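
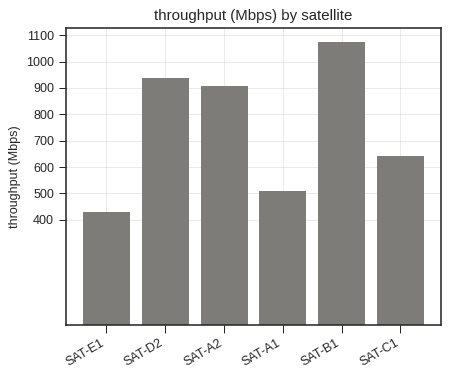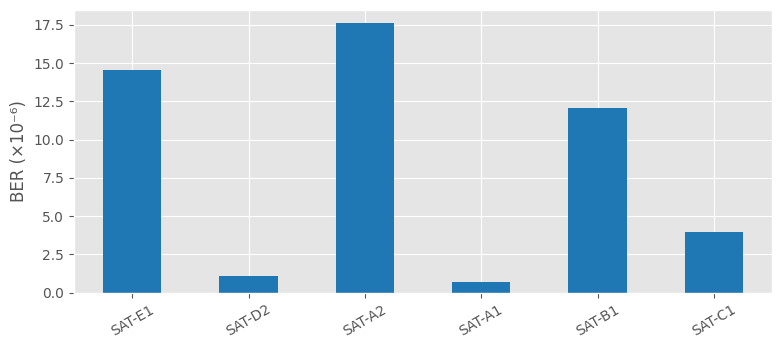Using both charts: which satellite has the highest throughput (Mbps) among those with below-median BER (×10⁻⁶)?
Chart 2 median BER (×10⁻⁶) ≈ 8; below-median satellites: SAT-D2, SAT-A1, SAT-C1. Among those, SAT-D2 has the highest throughput (Mbps) (≈ 900).

SAT-D2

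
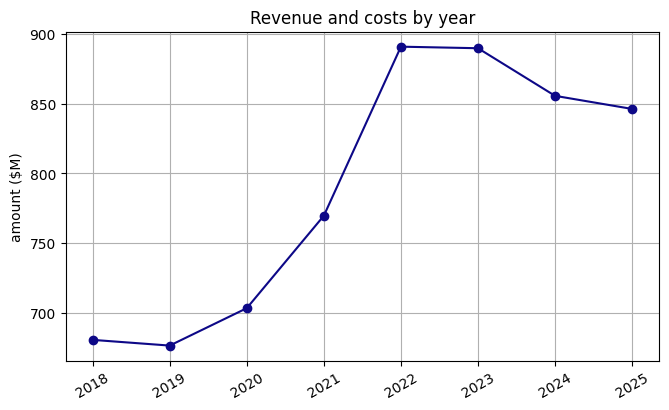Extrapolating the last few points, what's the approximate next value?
≈ 820

Last three: 880, 860, 840 → slope ≈ -20/step → next ≈ 820.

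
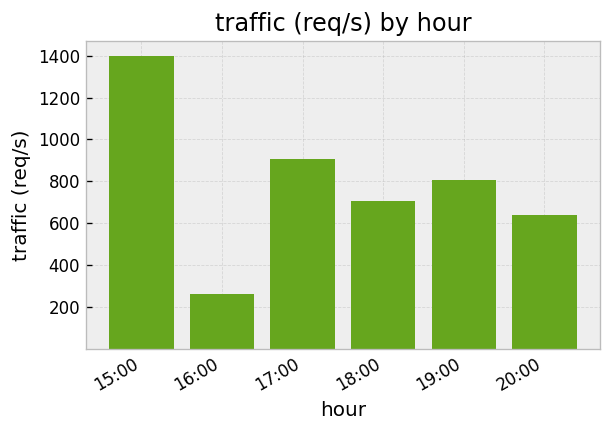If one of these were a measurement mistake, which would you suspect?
15:00 ≈ 1400; the rest sit between ≈ 200 and ≈ 1000.

15:00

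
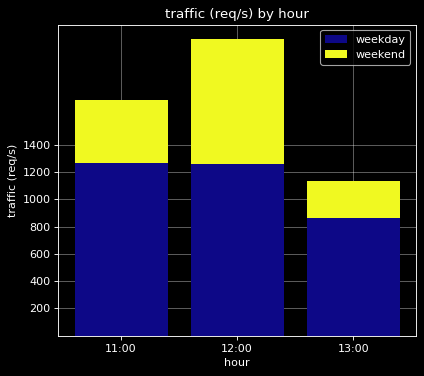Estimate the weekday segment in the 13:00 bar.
weekday top ≈ 800, bottom ≈ 0; segment ≈ 800.

≈ 800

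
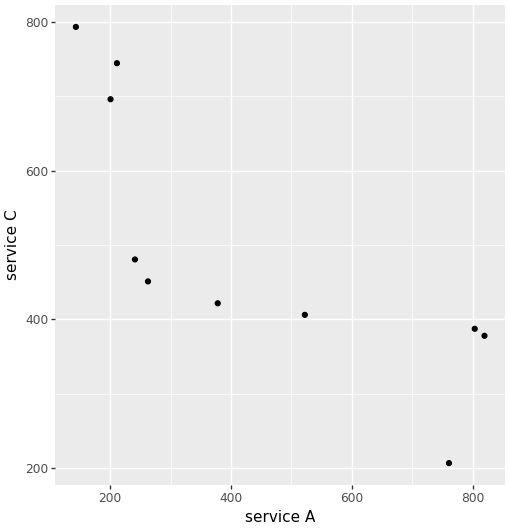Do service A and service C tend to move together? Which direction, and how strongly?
Points are negatively correlated; strong (|r| ≈ 0.8).

negative, strong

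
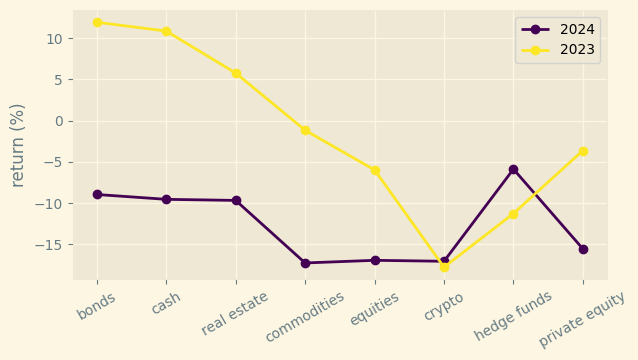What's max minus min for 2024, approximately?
Max hedge funds ≈ -5, min commodities ≈ -15; range ≈ 10.

≈ 10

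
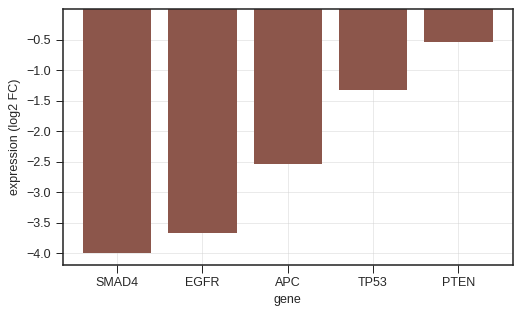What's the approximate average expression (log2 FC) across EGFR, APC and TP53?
≈ -2.5

(-3.5 + -2.5 + -1.5) / 3 ≈ -2.5.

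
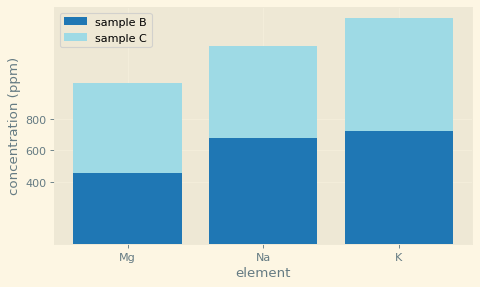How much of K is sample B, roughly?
sample B top ≈ 800, bottom ≈ 0; segment ≈ 800.

≈ 800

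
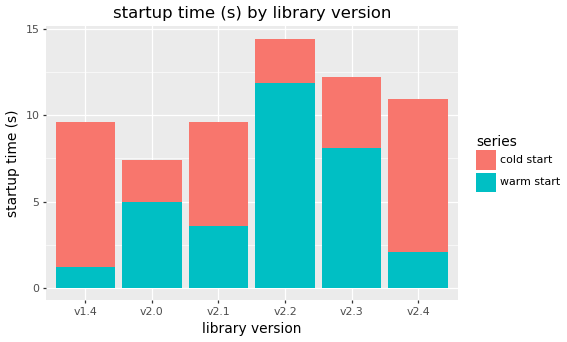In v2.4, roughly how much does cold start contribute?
≈ 8

cold start top ≈ 10, bottom ≈ 2; segment ≈ 8.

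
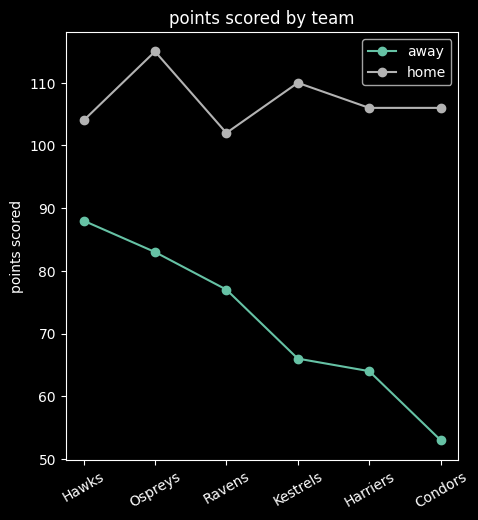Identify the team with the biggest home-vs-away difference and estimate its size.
Condors: home ≈ 110, away ≈ 50 → gap ≈ 60. Next-largest (Kestrels) is only ≈ 40.

Condors, ≈ 60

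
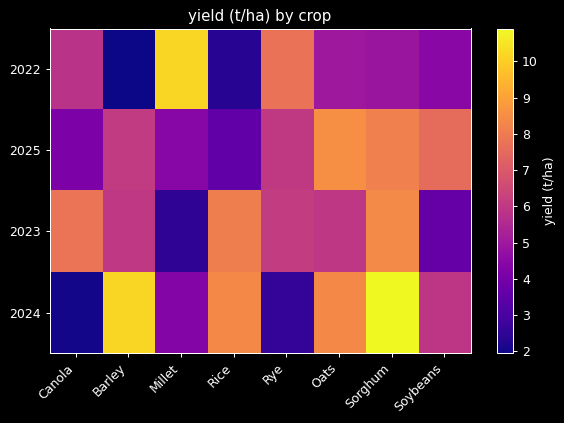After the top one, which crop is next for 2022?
Top 3 for 2022: Millet ≈ 10, Rye ≈ 8, Canola ≈ 6.

Rye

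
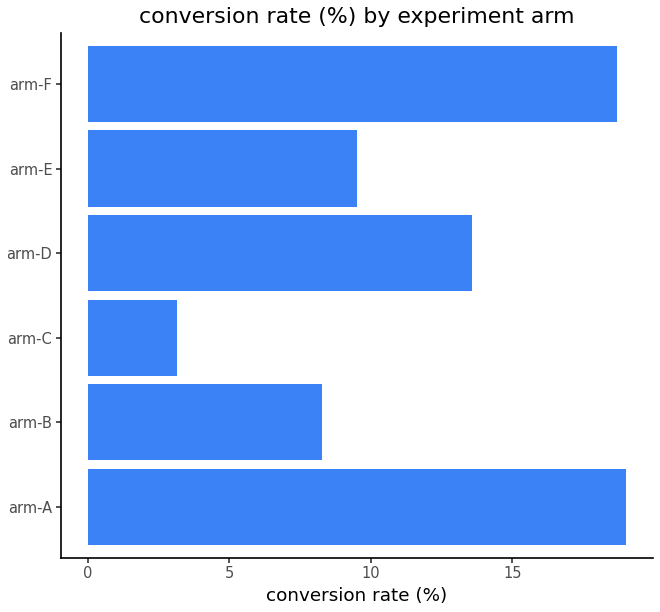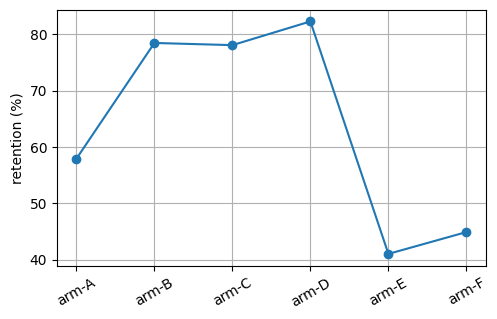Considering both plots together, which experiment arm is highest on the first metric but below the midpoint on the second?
Chart 2 median retention (%) ≈ 70; below-median experiment arms: arm-A, arm-E, arm-F. Among those, arm-A has the highest conversion rate (%) (≈ 20).

arm-A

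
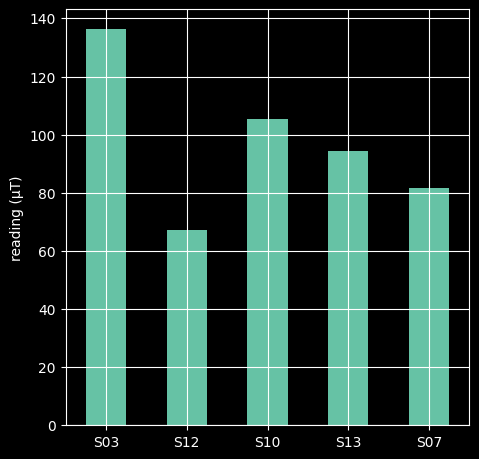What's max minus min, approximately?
Max S03 ≈ 140, min S12 ≈ 60; range ≈ 80.

≈ 80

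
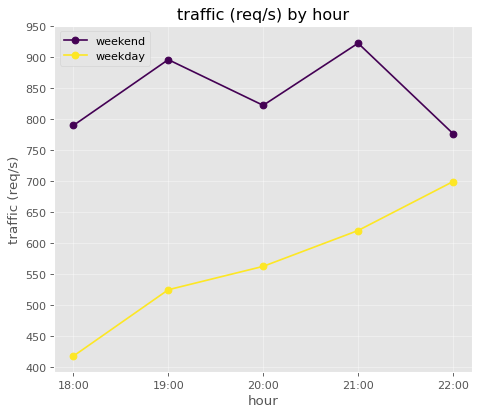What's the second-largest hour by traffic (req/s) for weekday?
Top 3 for weekday: 22:00 ≈ 700, 21:00 ≈ 600, 20:00 ≈ 550.

21:00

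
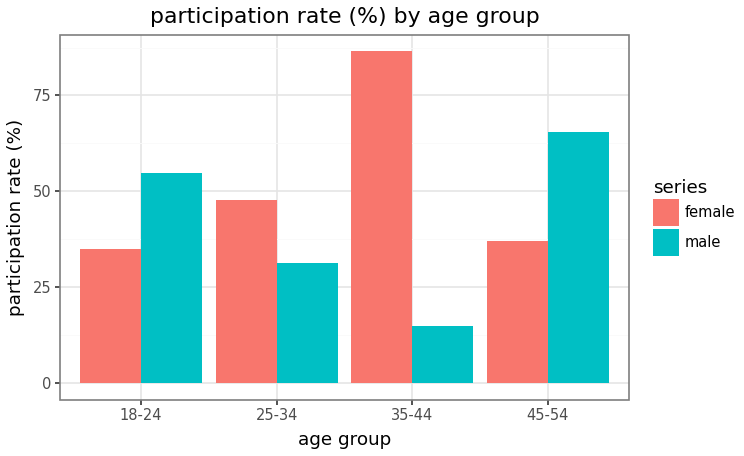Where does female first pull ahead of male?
25-34

18-24: female ≈ 40 vs male ≈ 50 (not yet); 25-34: female ≈ 50 vs male ≈ 30 (first crossover).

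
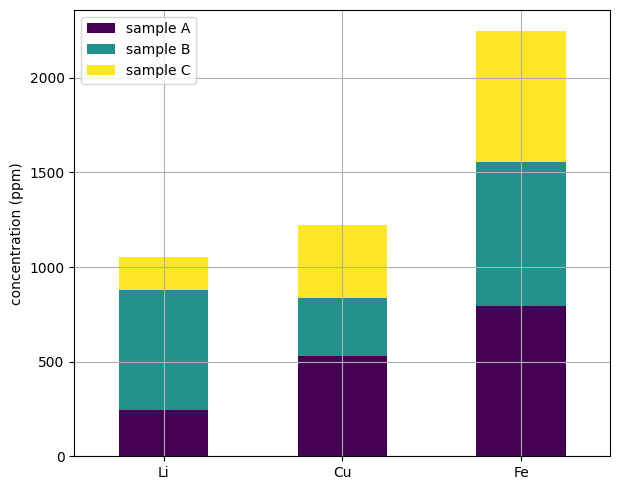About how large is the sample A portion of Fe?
sample A top ≈ 800, bottom ≈ 0; segment ≈ 800.

≈ 800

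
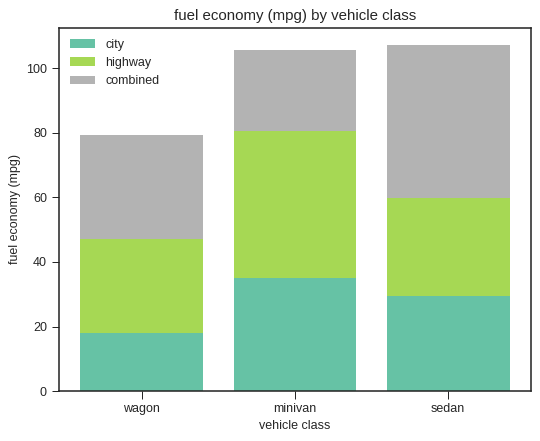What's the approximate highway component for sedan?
≈ 30

highway top ≈ 60, bottom ≈ 30; segment ≈ 30.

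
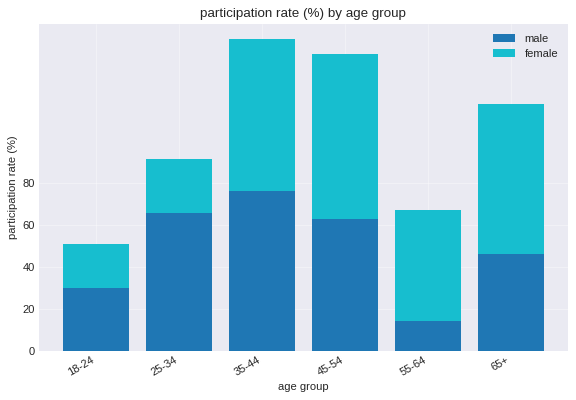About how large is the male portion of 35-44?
male top ≈ 80, bottom ≈ 0; segment ≈ 80.

≈ 80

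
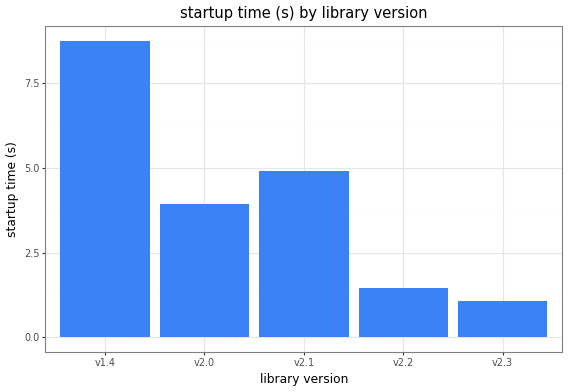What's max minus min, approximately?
≈ 8

Max v1.4 ≈ 9, min v2.3 ≈ 1; range ≈ 8.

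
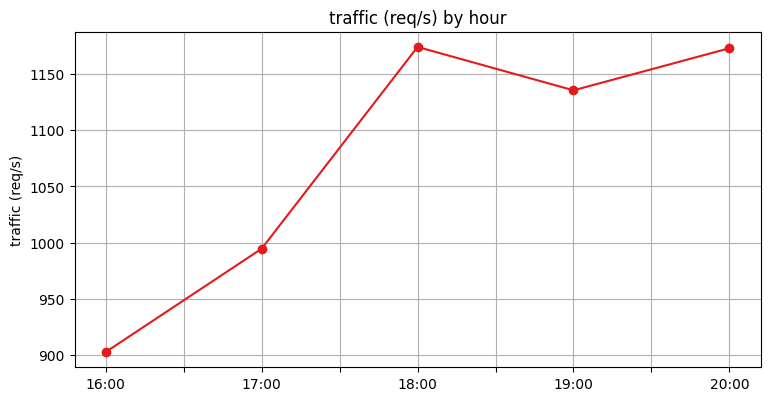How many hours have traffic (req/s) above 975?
4

Above 975: 17:00, 18:00, 19:00, 20:00.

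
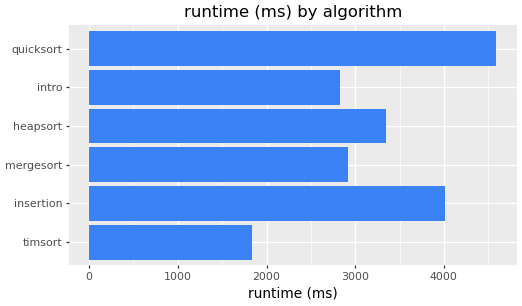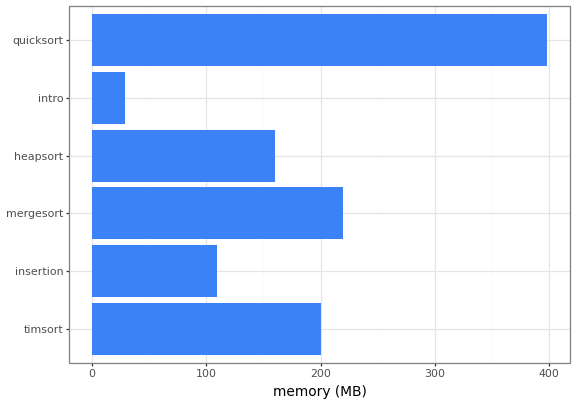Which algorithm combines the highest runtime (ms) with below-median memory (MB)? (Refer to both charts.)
insertion

Chart 2 median memory (MB) ≈ 200; below-median algorithms: insertion, heapsort, intro. Among those, insertion has the highest runtime (ms) (≈ 4000).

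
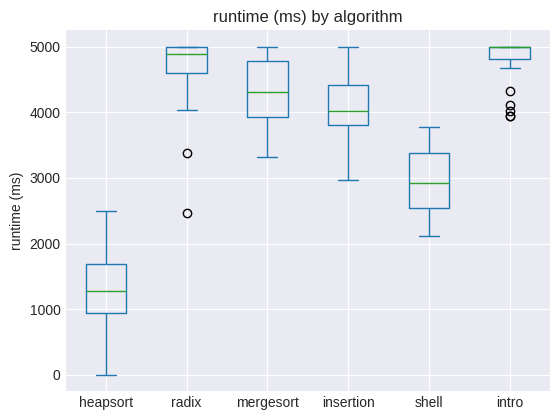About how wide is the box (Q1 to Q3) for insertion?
Q3 ≈ 4500, Q1 ≈ 4000; IQR ≈ 500.

≈ 500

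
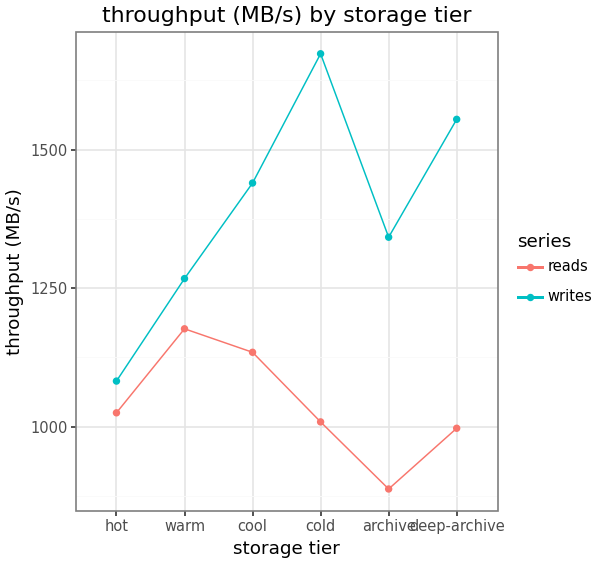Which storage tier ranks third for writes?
Top 4 for writes: cold ≈ 1700, deep-archive ≈ 1600, cool ≈ 1400, archive ≈ 1300.

cool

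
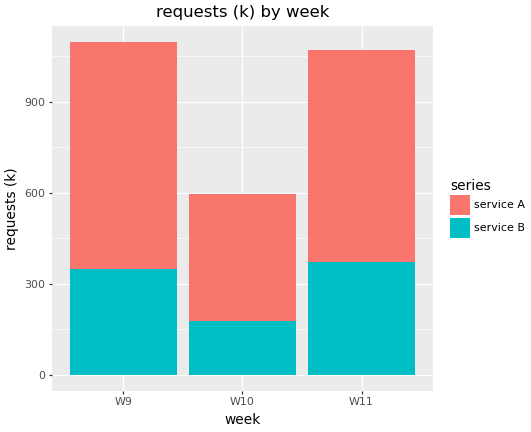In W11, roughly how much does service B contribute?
≈ 400

service B top ≈ 400, bottom ≈ 0; segment ≈ 400.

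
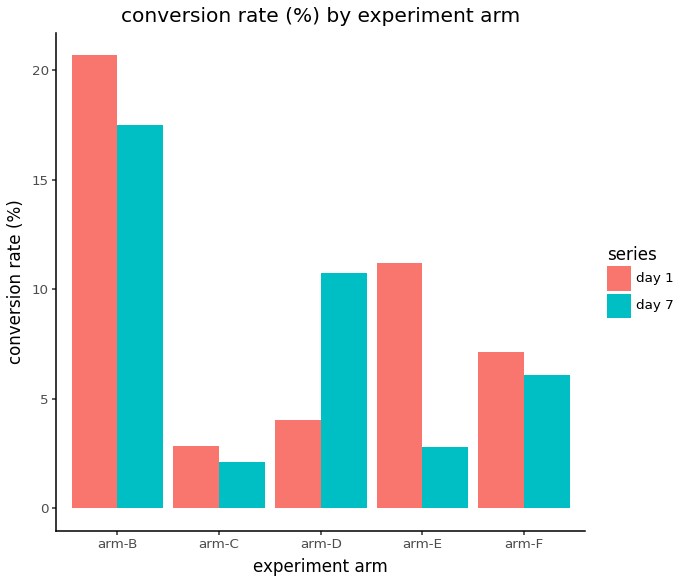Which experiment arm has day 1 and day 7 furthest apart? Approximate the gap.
arm-E, ≈ 10 %

arm-E: day 1 ≈ 12, day 7 ≈ 2 → gap ≈ 10. Next-largest (arm-D) is only ≈ 6.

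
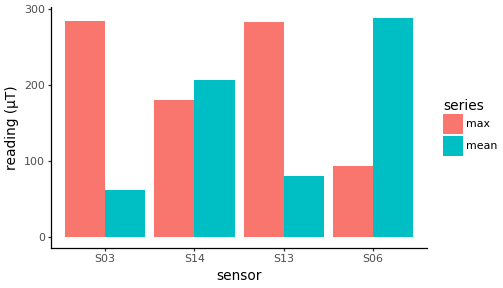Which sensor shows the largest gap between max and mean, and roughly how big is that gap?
S03: max ≈ 275, mean ≈ 50 → gap ≈ 225. Next-largest (S13) is only ≈ 200.

S03, ≈ 225 µT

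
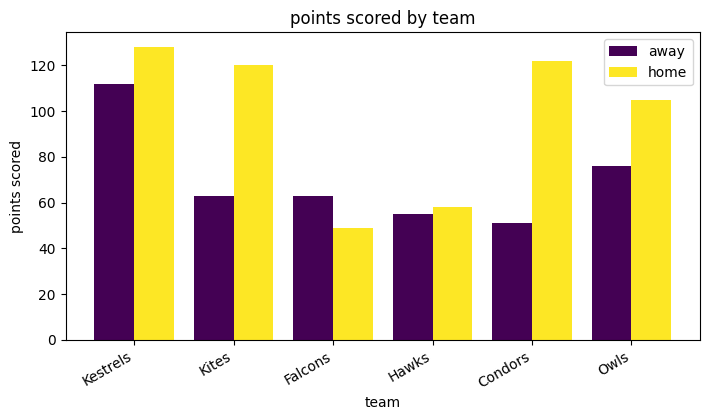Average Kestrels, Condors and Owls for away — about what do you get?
(120 + 60 + 80) / 3 ≈ 87.

≈ 87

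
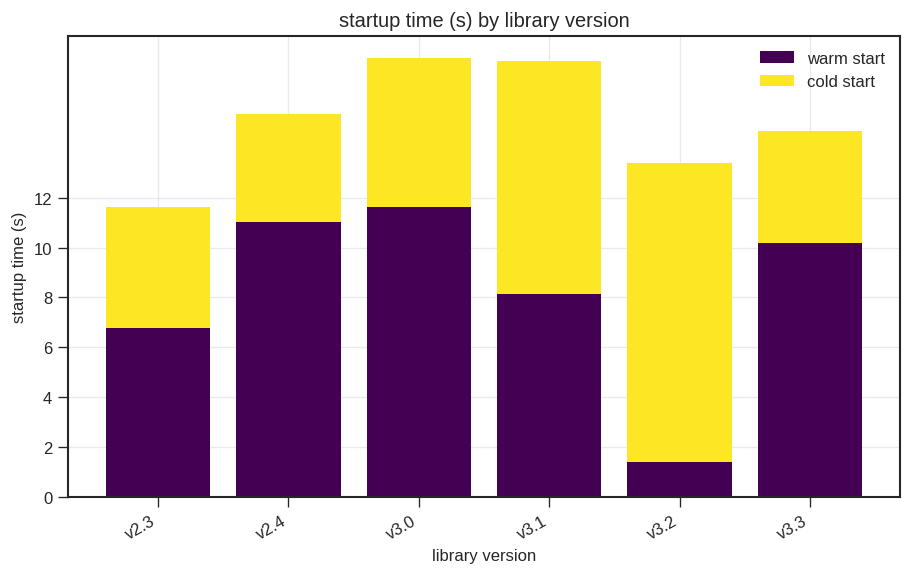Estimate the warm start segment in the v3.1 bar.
≈ 8

warm start top ≈ 8, bottom ≈ 0; segment ≈ 8.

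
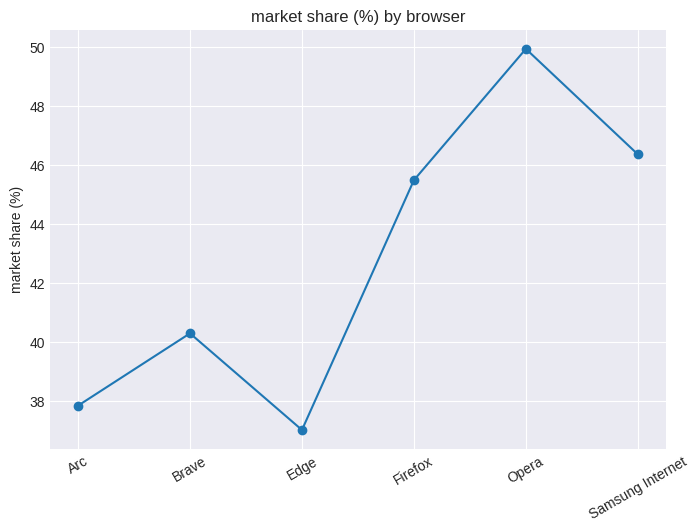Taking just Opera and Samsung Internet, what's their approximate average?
≈ 48

(50 + 46) / 2 ≈ 48.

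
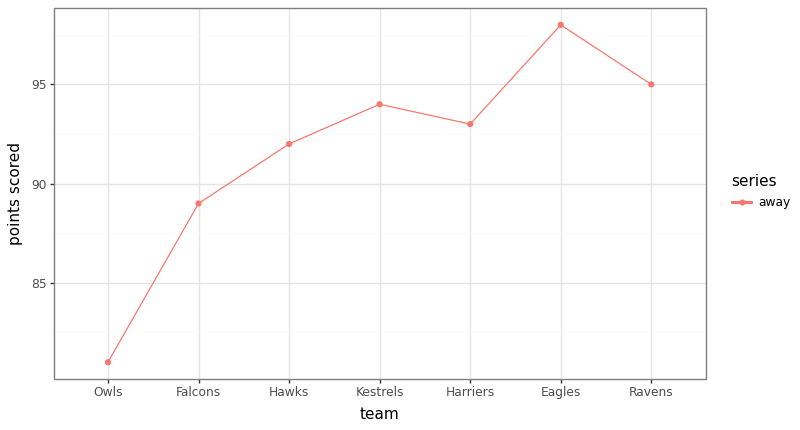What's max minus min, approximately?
≈ 18

Max Eagles ≈ 98, min Owls ≈ 80; range ≈ 18.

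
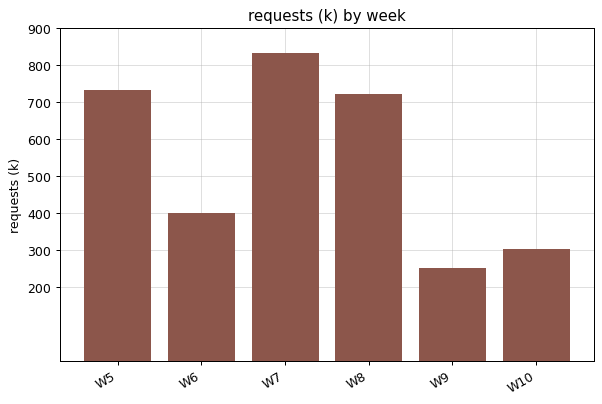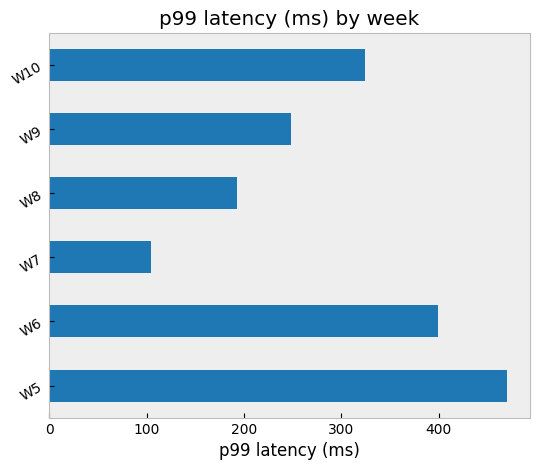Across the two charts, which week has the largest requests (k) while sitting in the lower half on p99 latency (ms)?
W7

Chart 2 median p99 latency (ms) ≈ 300; below-median weeks: W7, W8, W9. Among those, W7 has the highest requests (k) (≈ 800).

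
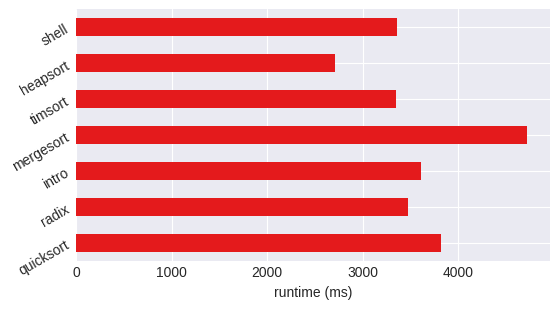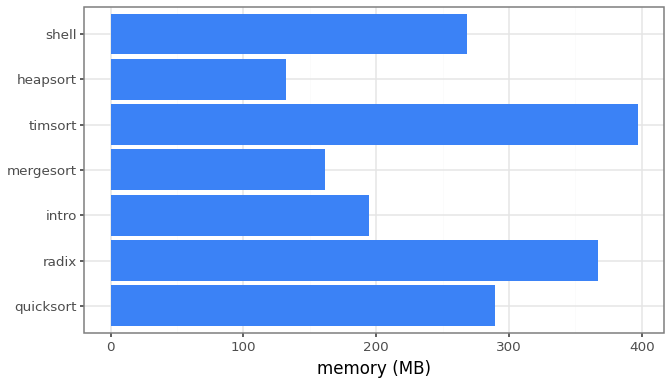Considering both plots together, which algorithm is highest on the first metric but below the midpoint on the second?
Chart 2 median memory (MB) ≈ 250; below-median algorithms: intro, mergesort, heapsort. Among those, mergesort has the highest runtime (ms) (≈ 4500).

mergesort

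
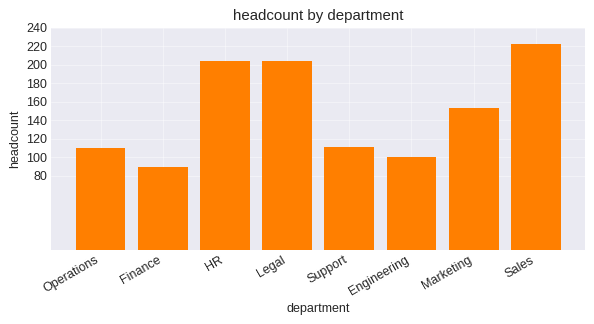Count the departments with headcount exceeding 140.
4

Above 140: HR, Legal, Marketing, Sales.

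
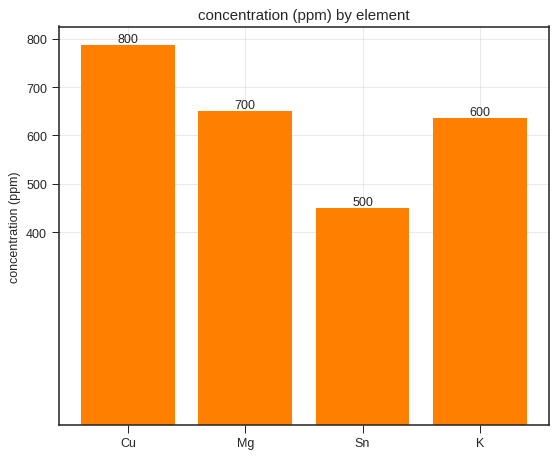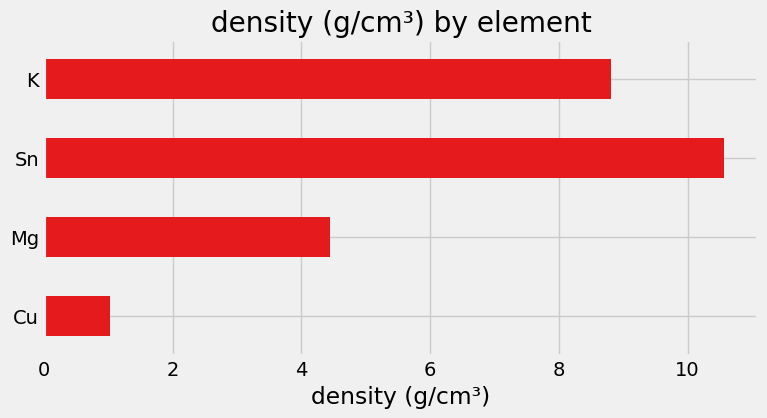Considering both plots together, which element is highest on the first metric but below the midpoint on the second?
Cu

Chart 2 median density (g/cm³) ≈ 7; below-median elements: Cu, Mg. Among those, Cu has the highest concentration (ppm) (≈ 800).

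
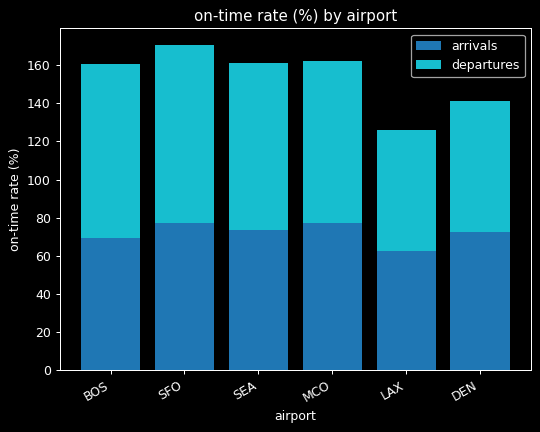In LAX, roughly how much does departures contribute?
≈ 60

departures top ≈ 120, bottom ≈ 60; segment ≈ 60.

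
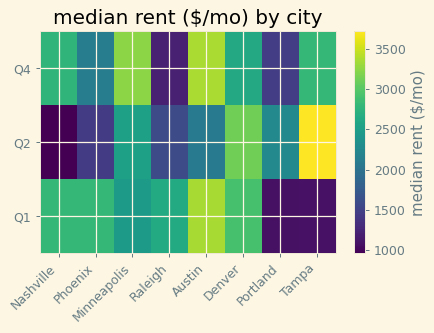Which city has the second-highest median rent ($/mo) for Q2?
Denver

Top 3 for Q2: Tampa ≈ 3500, Denver ≈ 3000, Minneapolis ≈ 2500.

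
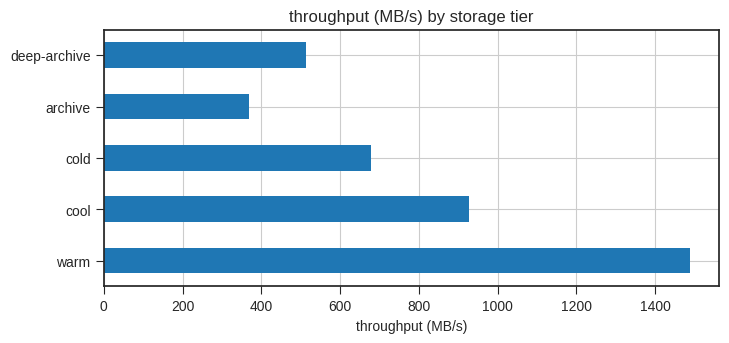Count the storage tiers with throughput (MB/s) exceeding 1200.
Above 1200: warm.

1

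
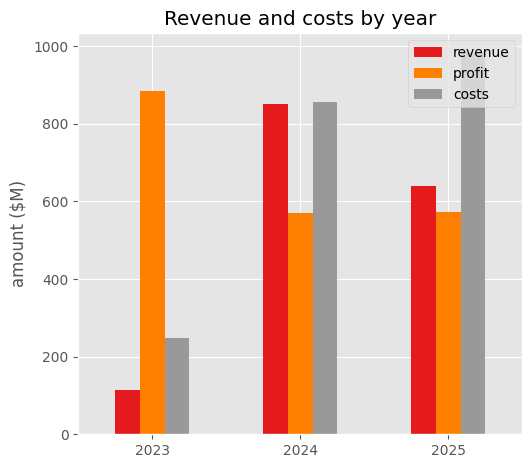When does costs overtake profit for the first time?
2023: costs ≈ 200 vs profit ≈ 900 (not yet); 2024: costs ≈ 900 vs profit ≈ 600 (first crossover).

2024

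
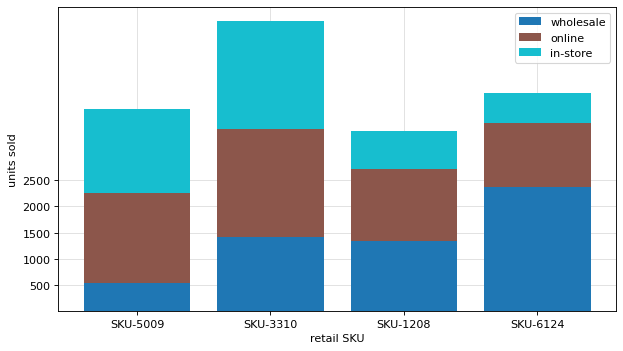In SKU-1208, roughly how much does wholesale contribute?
wholesale top ≈ 1500, bottom ≈ 0; segment ≈ 1500.

≈ 1500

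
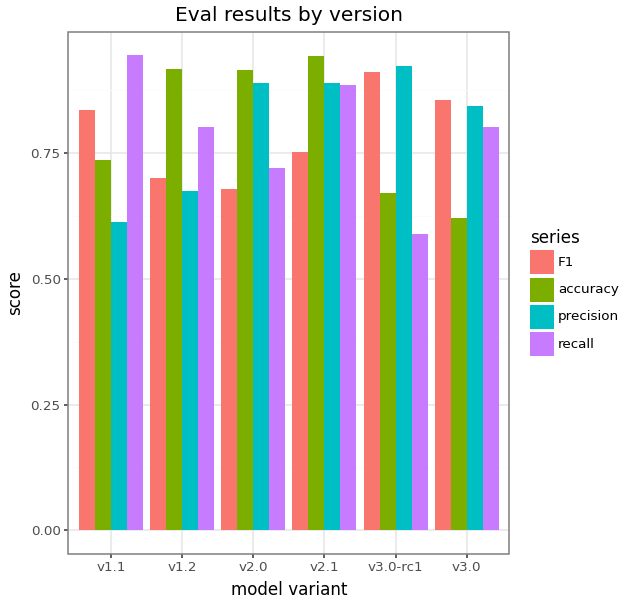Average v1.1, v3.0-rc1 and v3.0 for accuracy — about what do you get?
(0.7 + 0.7 + 0.6) / 3 ≈ 0.67.

≈ 0.67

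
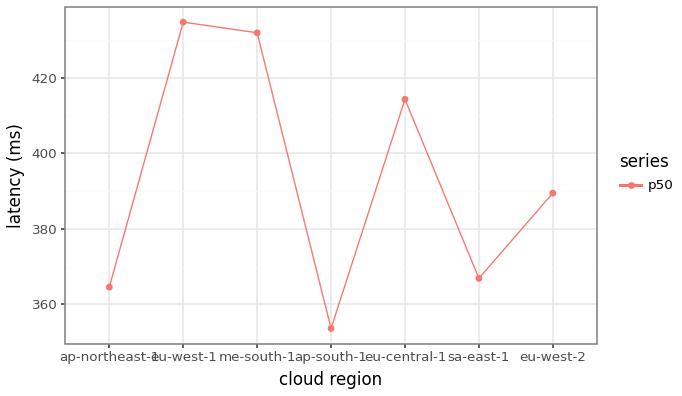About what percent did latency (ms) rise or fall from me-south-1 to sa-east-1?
≈ -14%

me-south-1 ≈ 430, sa-east-1 ≈ 370; (370 − 430) / 430 ≈ -14%.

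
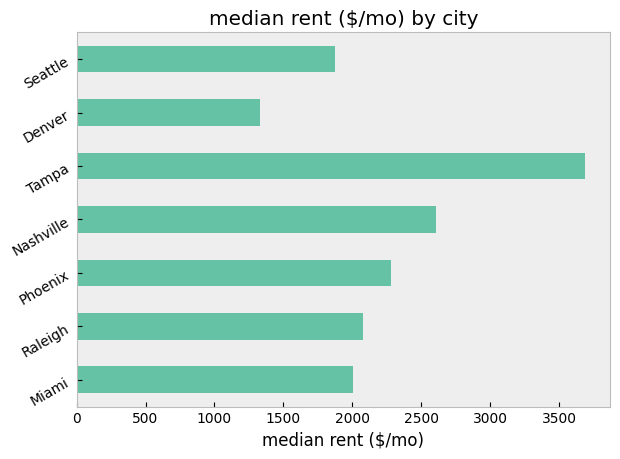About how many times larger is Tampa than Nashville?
≈ 1.4×

Tampa ≈ 3500, Nashville ≈ 2500; 3500/2500 ≈ 1.4.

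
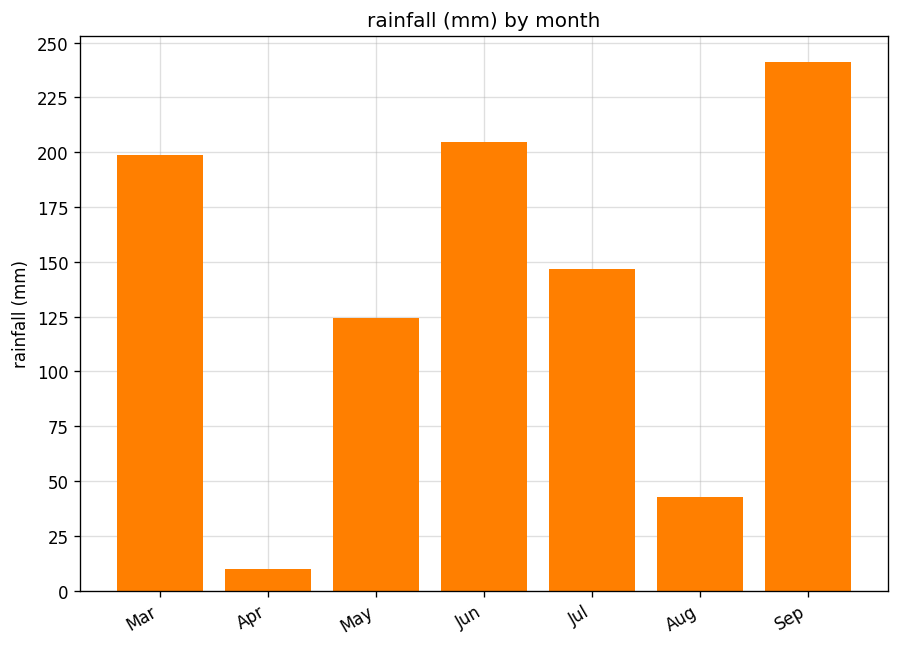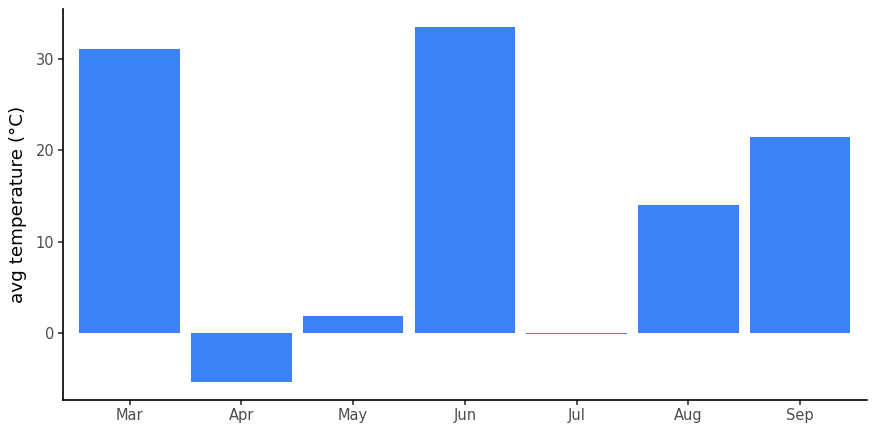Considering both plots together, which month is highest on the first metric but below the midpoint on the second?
Chart 2 median avg temperature (°C) ≈ 15; below-median months: Apr, May, Jul. Among those, Jul has the highest rainfall (mm) (≈ 150).

Jul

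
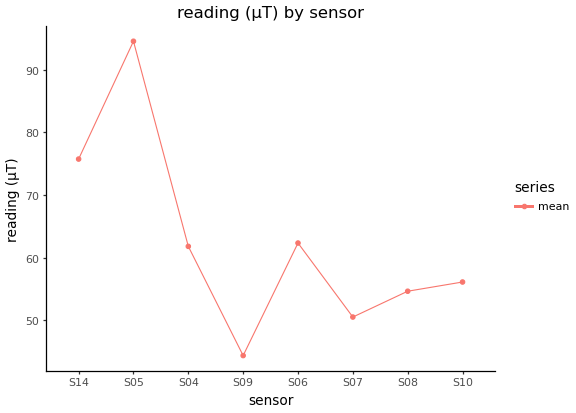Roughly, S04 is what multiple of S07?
≈ 1.2×

S04 ≈ 60, S07 ≈ 50; 60/50 ≈ 1.2.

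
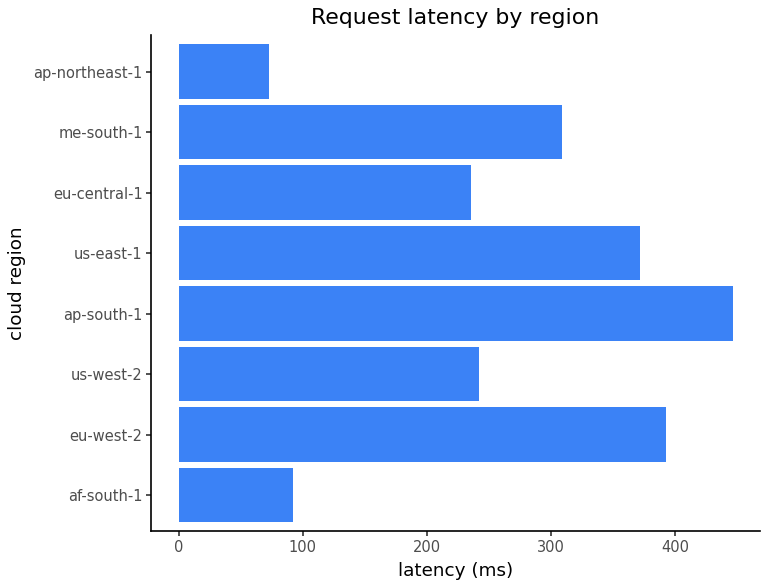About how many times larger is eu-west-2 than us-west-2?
≈ 1.6×

eu-west-2 ≈ 400, us-west-2 ≈ 250; 400/250 ≈ 1.6.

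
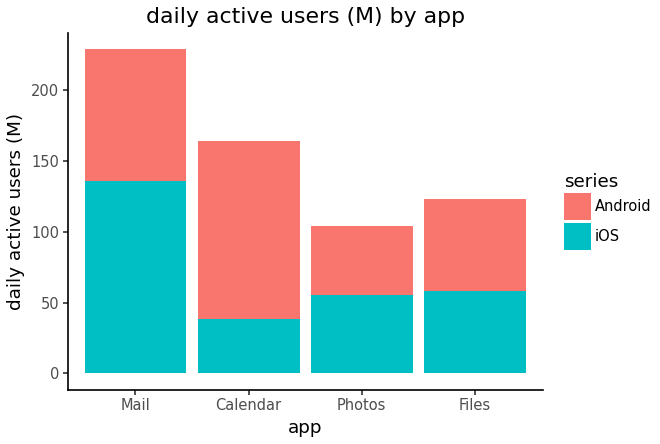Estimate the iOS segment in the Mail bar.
iOS top ≈ 140, bottom ≈ 0; segment ≈ 140.

≈ 140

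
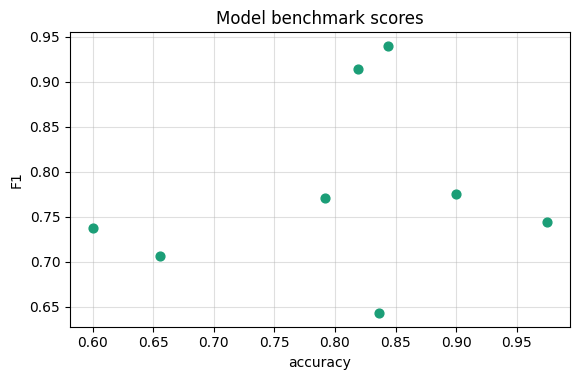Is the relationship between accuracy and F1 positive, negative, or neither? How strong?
Points are roughly uncorrelated; weak (|r| ≈ 0.2).

no clear correlation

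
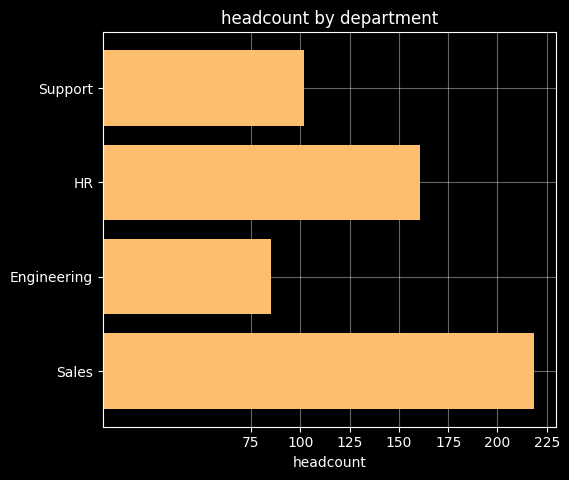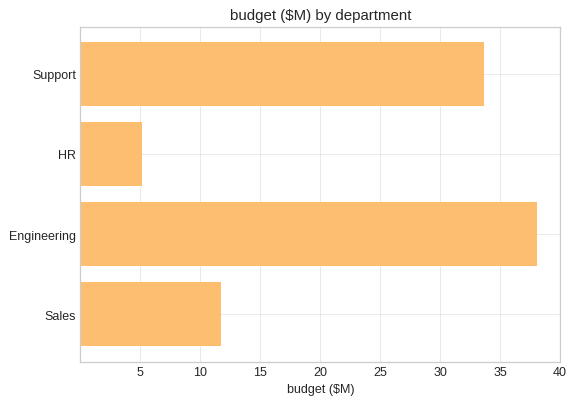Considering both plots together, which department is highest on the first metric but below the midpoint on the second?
Sales

Chart 2 median budget ($M) ≈ 25; below-median departments: HR, Sales. Among those, Sales has the highest headcount (≈ 225).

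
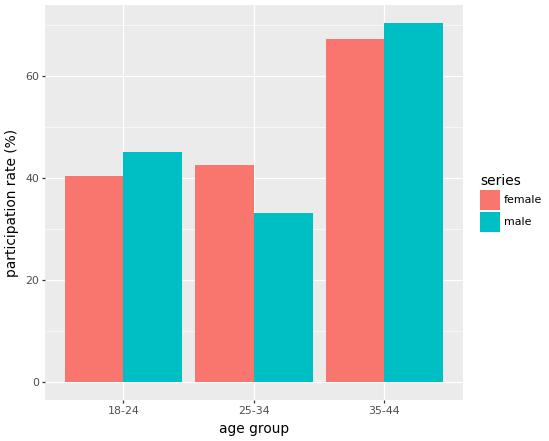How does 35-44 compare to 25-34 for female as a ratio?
35-44 ≈ 70, 25-34 ≈ 40; 70/40 ≈ 1.75.

≈ 1.75×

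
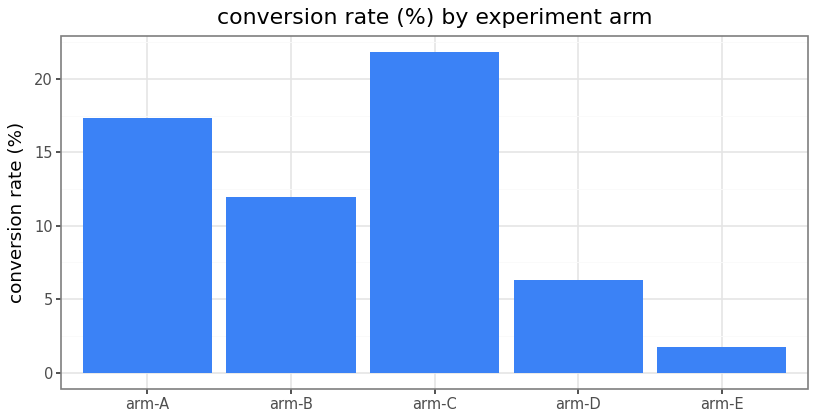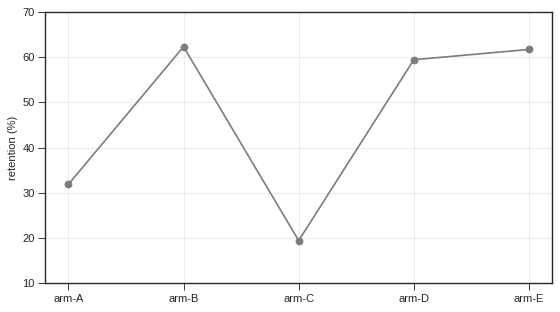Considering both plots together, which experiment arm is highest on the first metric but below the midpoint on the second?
Chart 2 median retention (%) ≈ 60; below-median experiment arms: arm-A, arm-C. Among those, arm-C has the highest conversion rate (%) (≈ 22).

arm-C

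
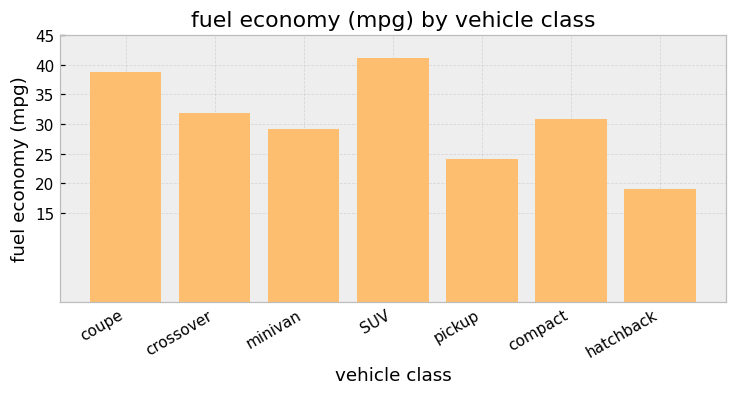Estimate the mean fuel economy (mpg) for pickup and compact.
≈ 28

(25 + 30) / 2 ≈ 28.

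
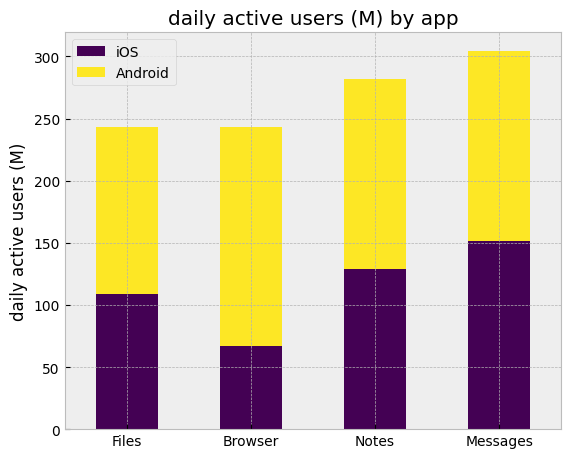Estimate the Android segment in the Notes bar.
≈ 150

Android top ≈ 300, bottom ≈ 150; segment ≈ 150.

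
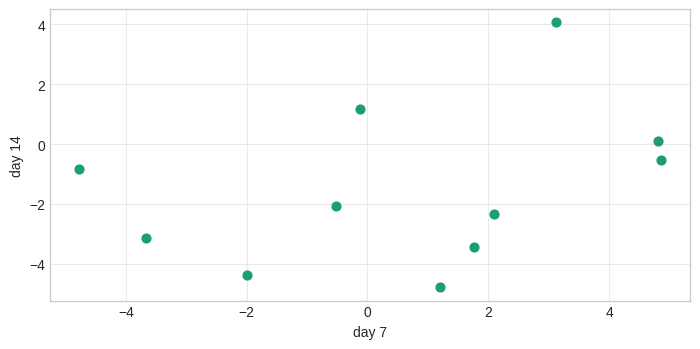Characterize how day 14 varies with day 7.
positive, weak

Points are positively correlated; weak (|r| ≈ 0.3).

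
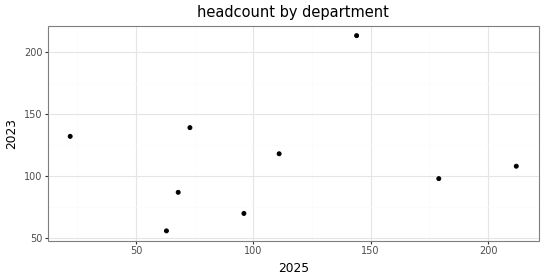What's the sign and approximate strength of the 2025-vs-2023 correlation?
Points are roughly uncorrelated; weak (|r| ≈ 0.2).

no clear correlation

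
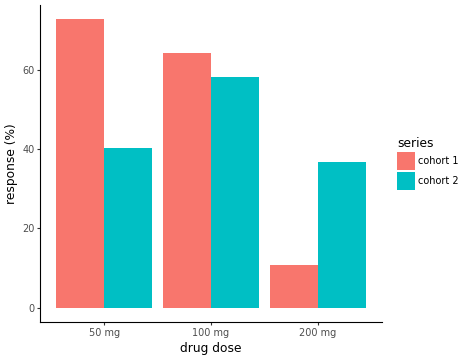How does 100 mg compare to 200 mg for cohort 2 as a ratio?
100 mg ≈ 60, 200 mg ≈ 40; 60/40 ≈ 1.5.

≈ 1.5×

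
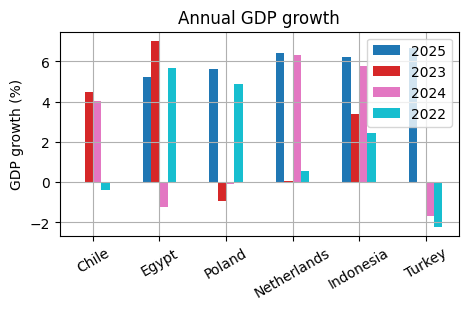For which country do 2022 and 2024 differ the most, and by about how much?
Egypt, ≈ 7 %

Egypt: 2022 ≈ 6, 2024 ≈ -1 → gap ≈ 7. Next-largest (Netherlands) is only ≈ 5.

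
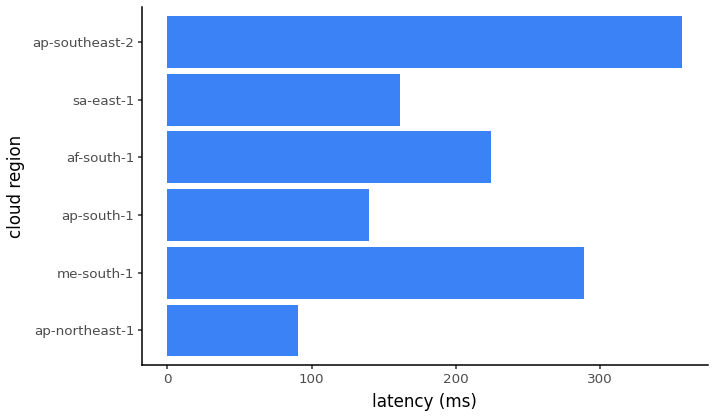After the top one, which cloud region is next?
me-south-1

Top 3: ap-southeast-2 ≈ 350, me-south-1 ≈ 300, af-south-1 ≈ 200.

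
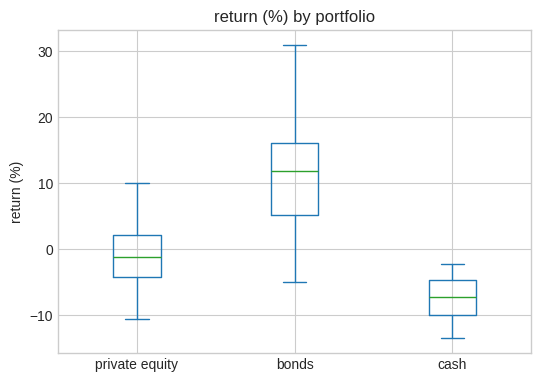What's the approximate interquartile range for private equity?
Q3 ≈ 2, Q1 ≈ -4; IQR ≈ 6.

≈ 6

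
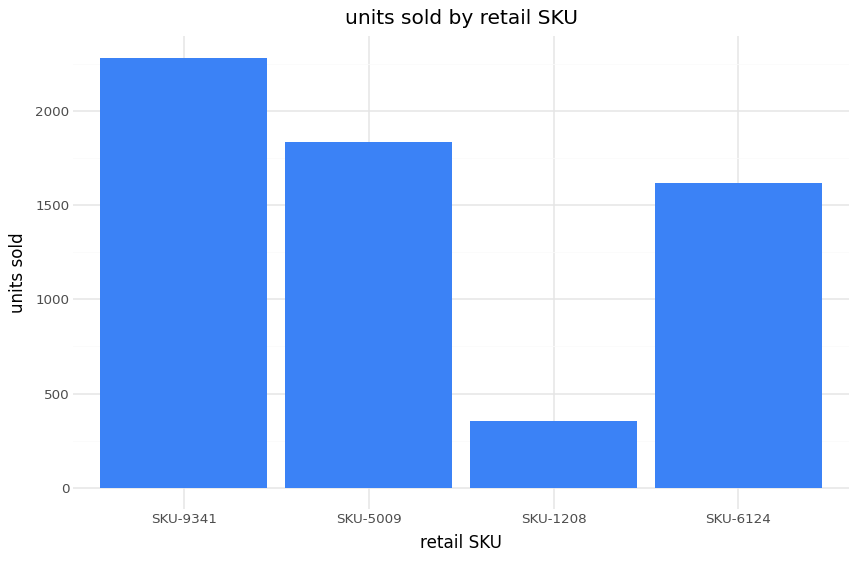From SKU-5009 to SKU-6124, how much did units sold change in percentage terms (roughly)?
SKU-5009 ≈ 1800, SKU-6124 ≈ 1600; (1600 − 1800) / 1800 ≈ -11.1%.

≈ -11.1%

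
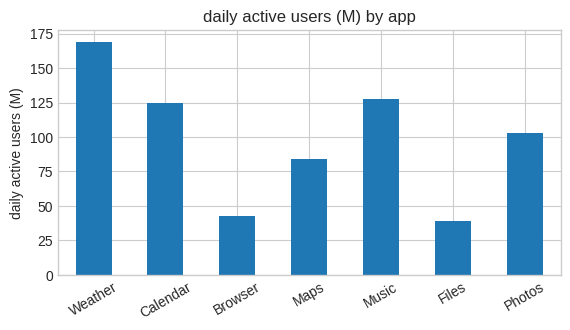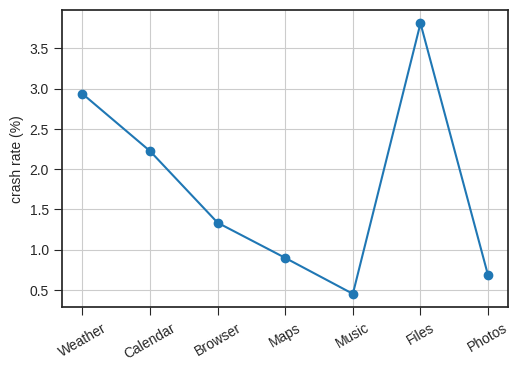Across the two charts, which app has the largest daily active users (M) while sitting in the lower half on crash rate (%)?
Music

Chart 2 median crash rate (%) ≈ 1.5; below-median apps: Maps, Music, Photos. Among those, Music has the highest daily active users (M) (≈ 120).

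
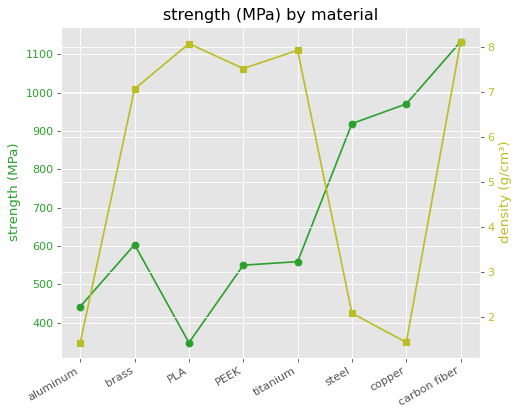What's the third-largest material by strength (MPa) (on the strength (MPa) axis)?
steel

Top 4 (on the strength (MPa) axis): carbon fiber ≈ 1100, copper ≈ 1000, steel ≈ 900, brass ≈ 600.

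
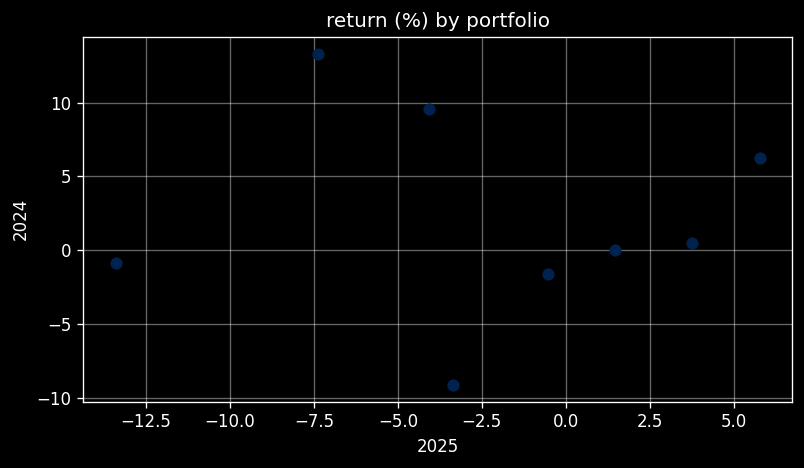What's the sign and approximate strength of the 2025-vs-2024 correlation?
no clear correlation

Points are roughly uncorrelated; weak (|r| ≈ 0.1).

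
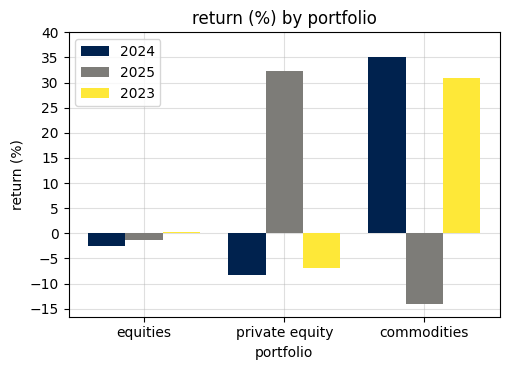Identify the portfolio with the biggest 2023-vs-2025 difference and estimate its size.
commodities: 2023 ≈ 30, 2025 ≈ -15 → gap ≈ 45. Next-largest (private equity) is only ≈ 35.

commodities, ≈ 45 %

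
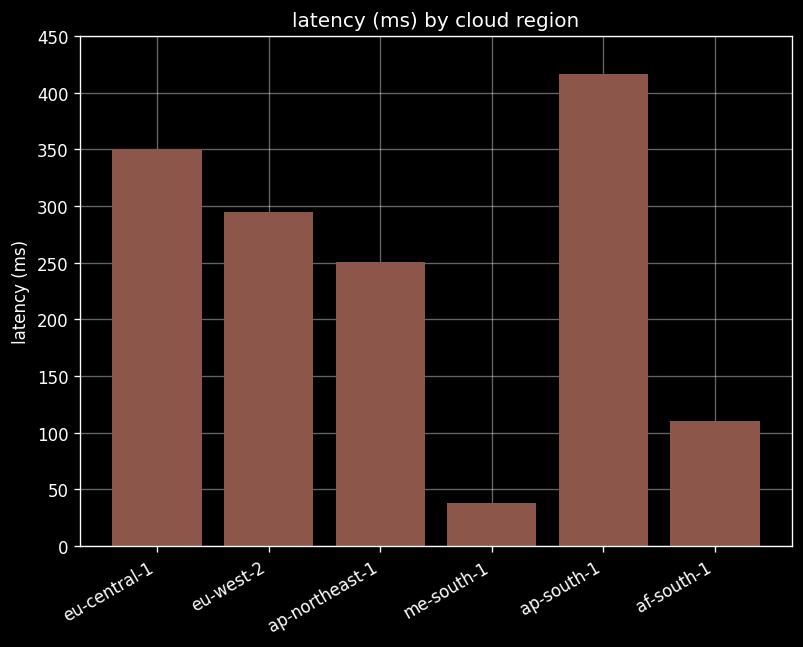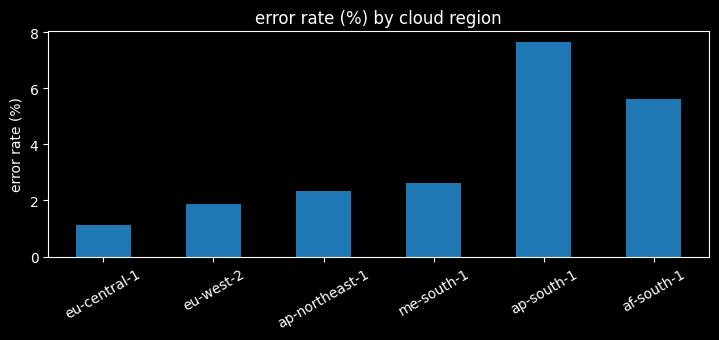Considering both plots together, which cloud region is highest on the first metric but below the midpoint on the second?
Chart 2 median error rate (%) ≈ 2; below-median cloud regions: eu-central-1, eu-west-2, ap-northeast-1. Among those, eu-central-1 has the highest latency (ms) (≈ 350).

eu-central-1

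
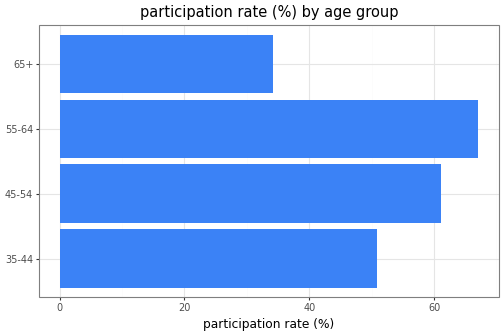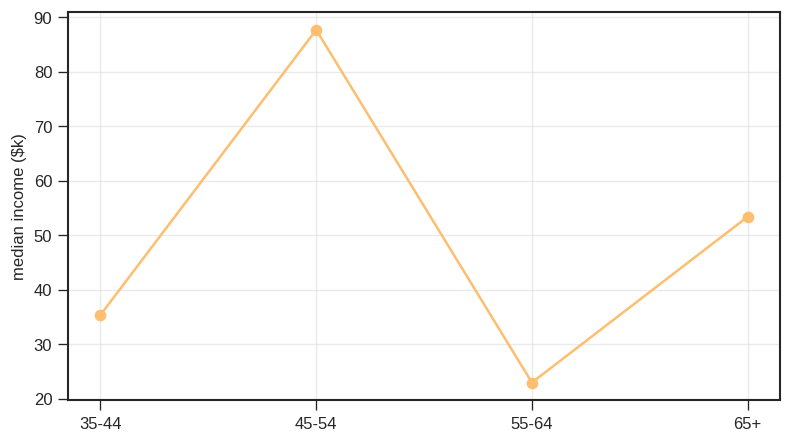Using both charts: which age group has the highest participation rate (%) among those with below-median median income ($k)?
55-64

Chart 2 median median income ($k) ≈ 40; below-median age groups: 35-44, 55-64. Among those, 55-64 has the highest participation rate (%) (≈ 70).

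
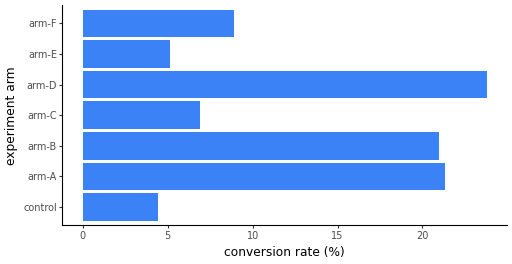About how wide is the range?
≈ 20

Max arm-D ≈ 24, min control ≈ 4; range ≈ 20.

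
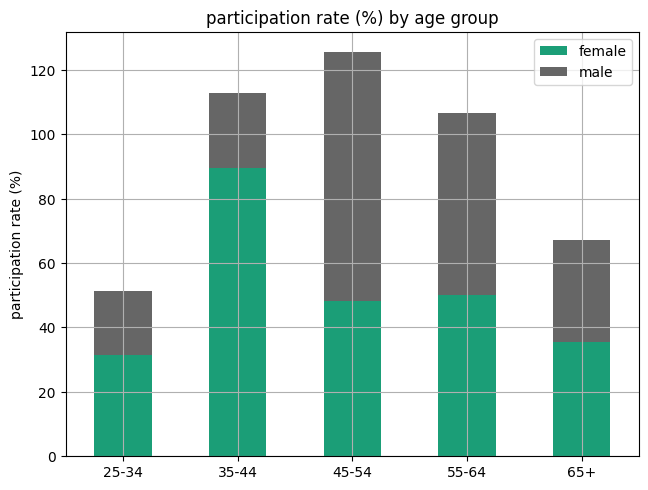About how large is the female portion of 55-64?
female top ≈ 60, bottom ≈ 0; segment ≈ 60.

≈ 60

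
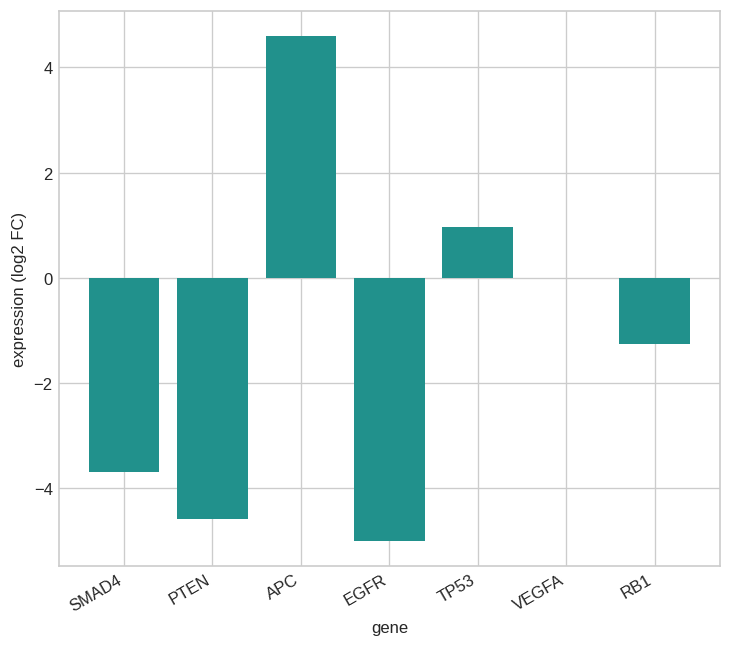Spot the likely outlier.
APC ≈ 5; the rest sit between ≈ -5 and ≈ 1.

APC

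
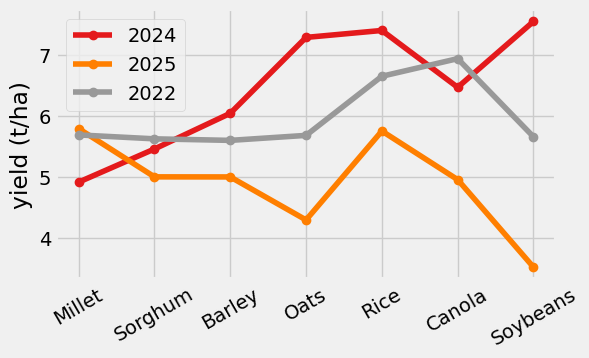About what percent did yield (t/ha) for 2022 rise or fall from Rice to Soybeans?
Rice ≈ 6.5, Soybeans ≈ 5.5; (5.5 − 6.5) / 6.5 ≈ -15.4%.

≈ -15.4%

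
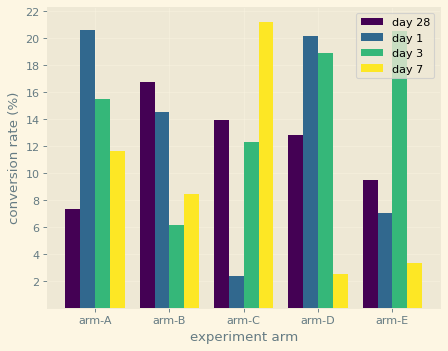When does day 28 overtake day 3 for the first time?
arm-B

arm-A: day 28 ≈ 8 vs day 3 ≈ 16 (not yet); arm-B: day 28 ≈ 16 vs day 3 ≈ 6 (first crossover).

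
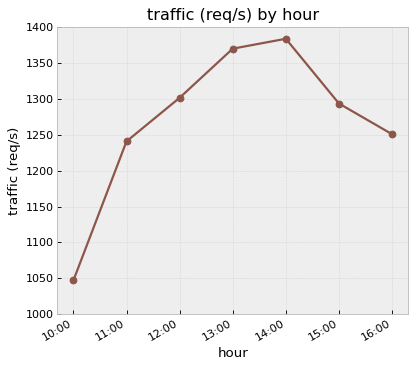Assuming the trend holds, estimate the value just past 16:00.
Last three: 1400, 1300, 1250 → slope ≈ -75/step → next ≈ 1175.

≈ 1175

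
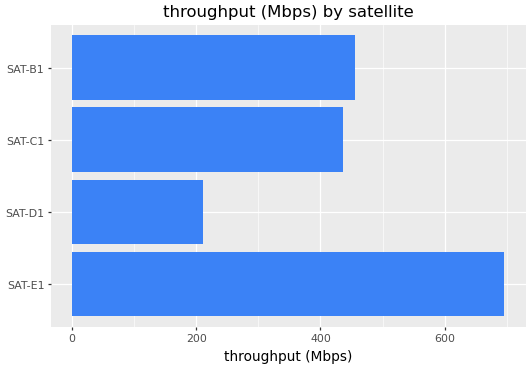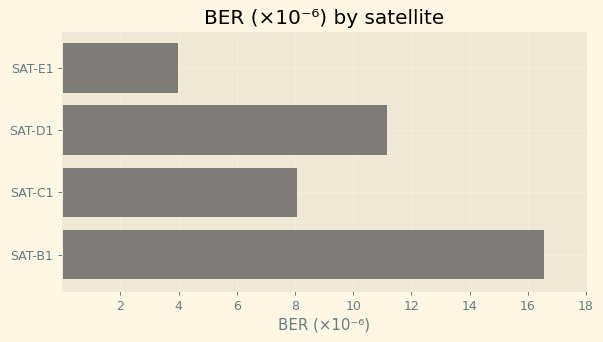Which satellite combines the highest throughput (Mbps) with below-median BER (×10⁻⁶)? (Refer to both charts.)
Chart 2 median BER (×10⁻⁶) ≈ 10; below-median satellites: SAT-E1, SAT-C1. Among those, SAT-E1 has the highest throughput (Mbps) (≈ 700).

SAT-E1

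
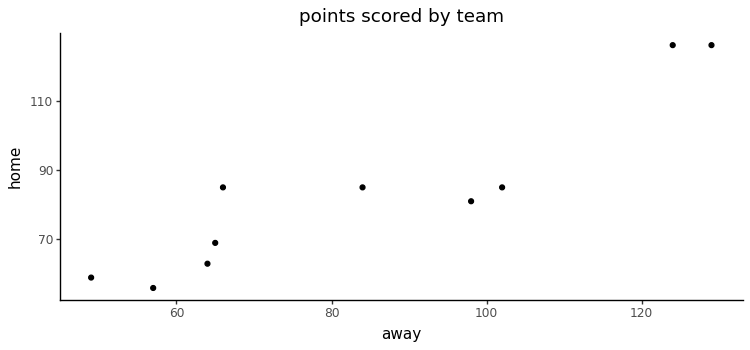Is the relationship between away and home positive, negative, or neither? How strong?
Points are positively correlated; strong (|r| ≈ 0.9).

positive, strong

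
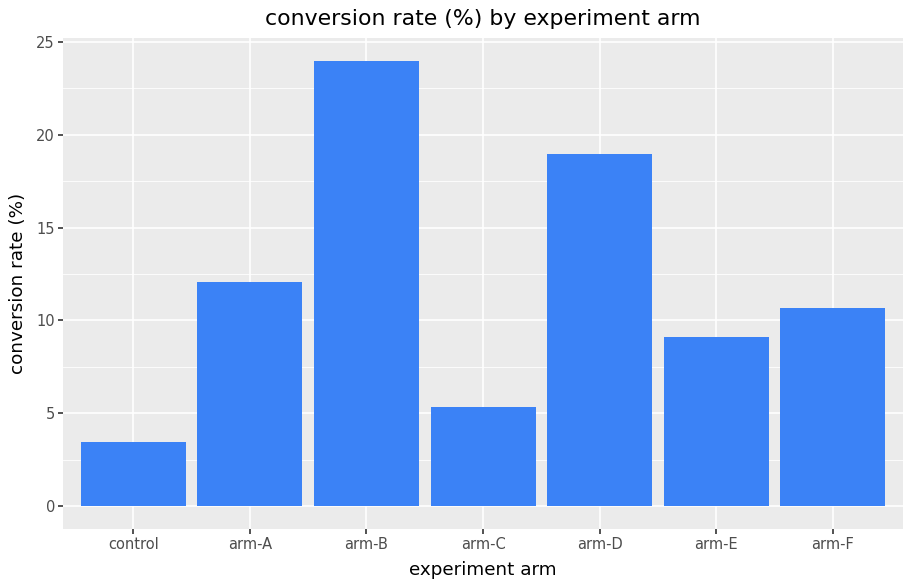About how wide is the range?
Max arm-B ≈ 24, min control ≈ 4; range ≈ 20.

≈ 20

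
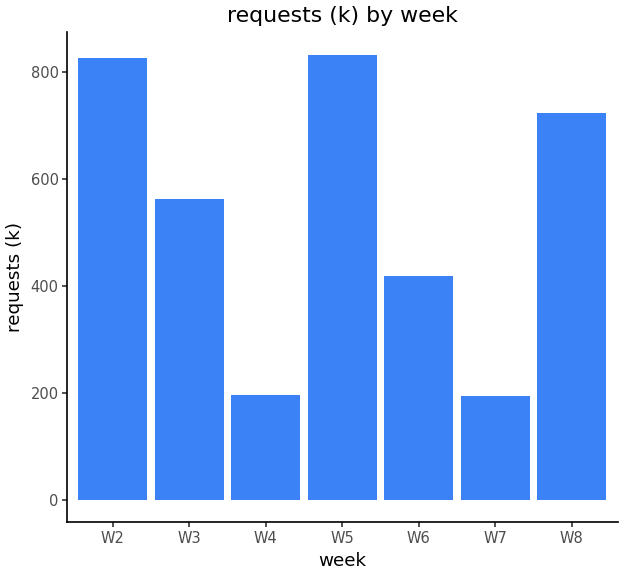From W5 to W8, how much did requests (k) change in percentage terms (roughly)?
≈ -12.5%

W5 ≈ 800, W8 ≈ 700; (700 − 800) / 800 ≈ -12.5%.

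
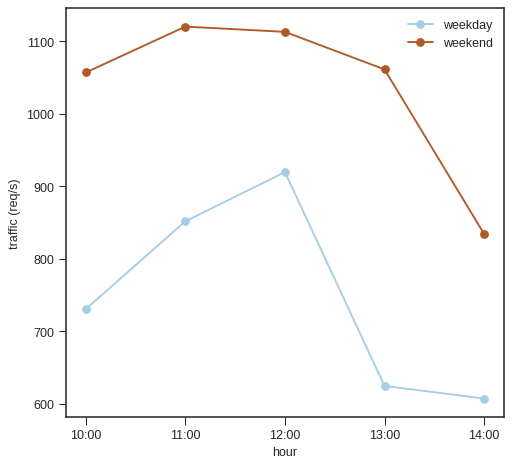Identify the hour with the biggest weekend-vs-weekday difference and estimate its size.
13:00: weekend ≈ 1050, weekday ≈ 600 → gap ≈ 450. Next-largest (10:00) is only ≈ 300.

13:00, ≈ 450 req/s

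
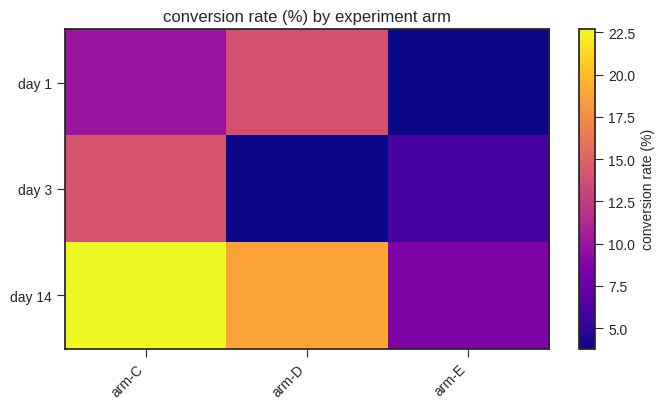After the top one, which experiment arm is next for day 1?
arm-C

Top 3 for day 1: arm-D ≈ 14, arm-C ≈ 10, arm-E ≈ 4.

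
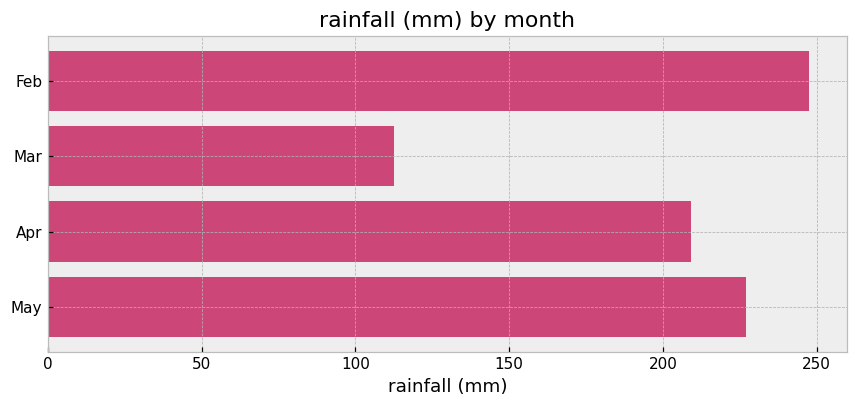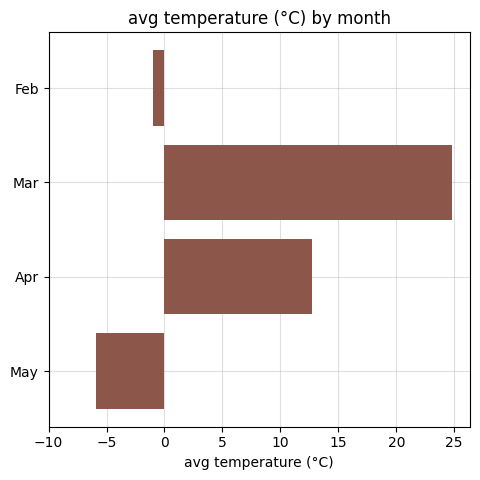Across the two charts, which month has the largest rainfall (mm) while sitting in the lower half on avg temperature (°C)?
Chart 2 median avg temperature (°C) ≈ 5; below-median months: Feb, May. Among those, Feb has the highest rainfall (mm) (≈ 250).

Feb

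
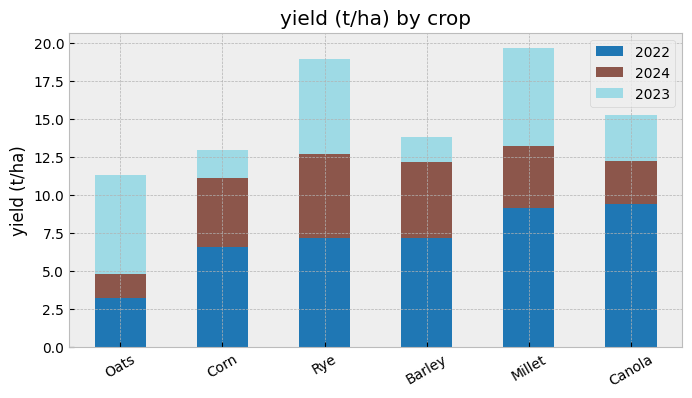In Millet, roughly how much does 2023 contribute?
2023 top ≈ 20, bottom ≈ 14; segment ≈ 6.

≈ 6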